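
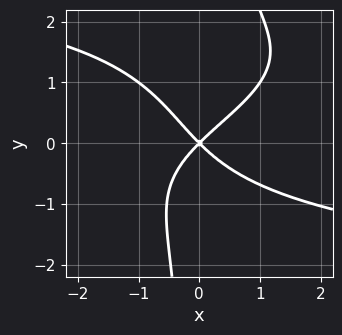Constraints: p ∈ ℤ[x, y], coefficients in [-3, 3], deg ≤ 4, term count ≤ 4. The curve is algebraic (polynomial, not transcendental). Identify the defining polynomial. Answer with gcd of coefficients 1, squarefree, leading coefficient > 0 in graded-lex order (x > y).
2*x*y^3 - 2*x*y^2 + 3*x^2 - 3*y^2

1. deg p = 4.
2. Observable constraints: it crosses the x-axis at the gridline x = 0; it meets the y-axis at y = 0 (among the integer gridlines).
3. These observations pin down the coefficients.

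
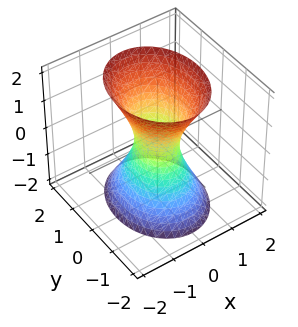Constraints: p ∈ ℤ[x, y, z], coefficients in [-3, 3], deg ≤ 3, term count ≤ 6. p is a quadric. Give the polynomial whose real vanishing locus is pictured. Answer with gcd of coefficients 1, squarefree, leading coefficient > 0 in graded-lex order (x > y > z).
The degree is 2 — one connected sheet with a waist; a quadric.
Symmetries: mirror symmetry z ↦ −z ⇒ only even powers of z; the y ↦ −y reflection is a symmetry, so y appears only in even powers; the x ↦ −x reflection is a symmetry, so x appears only in even powers.
Against the integer gridlines: it misses every integer gridline on the z-axis.
Solving for integer coefficients yields p as stated.

3*x^2 + 2*y^2 - z^2 - 1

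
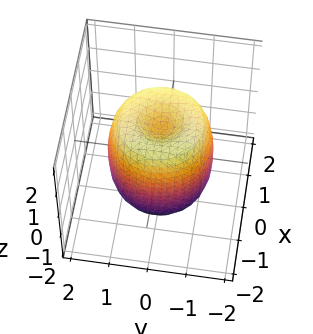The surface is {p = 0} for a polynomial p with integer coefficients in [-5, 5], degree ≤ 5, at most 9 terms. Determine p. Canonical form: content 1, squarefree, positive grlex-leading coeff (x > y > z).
2*x^4 + 4*x^2*y^2 + 2*y^4 - 3*x^2 - 3*y^2 + z^2 - 1

First, deg p = 4. No degree-3 surface has this shape.
Next, symmetries: the z-axis is an axis of rotation, so x and y enter only as x² + y².
Then, from the visible intercepts: a circular section at z = 1 has radius between 1 and 2; the z-axis gridline crossings are at z ∈ {-1, 1}.
Finally, the integer polynomial consistent with all of this is the stated p.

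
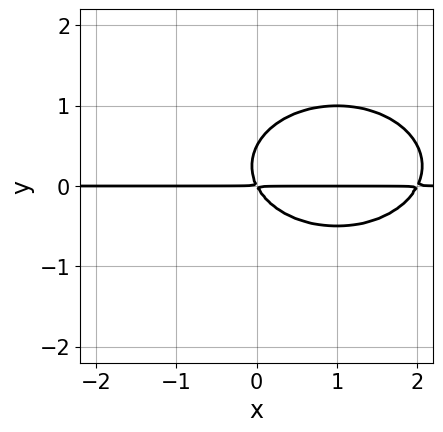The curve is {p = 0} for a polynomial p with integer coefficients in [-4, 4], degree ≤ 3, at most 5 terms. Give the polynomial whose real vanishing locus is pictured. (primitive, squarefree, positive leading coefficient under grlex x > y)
x^2*y + 2*y^3 - 2*x*y - y^2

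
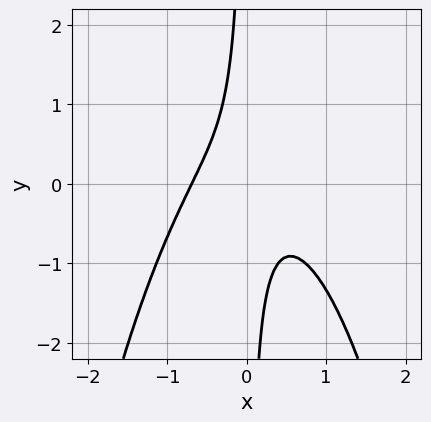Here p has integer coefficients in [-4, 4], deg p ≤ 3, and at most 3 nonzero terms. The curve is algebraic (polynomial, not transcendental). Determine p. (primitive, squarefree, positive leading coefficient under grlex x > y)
3*x^3 + 3*x*y + 1

First, degree: the shape is more complex than any degree-2 curve, so deg p = 3.
Then, checking where it meets the axes: no y-intercept at any integer in the box.
Finally, these observations pin down the coefficients.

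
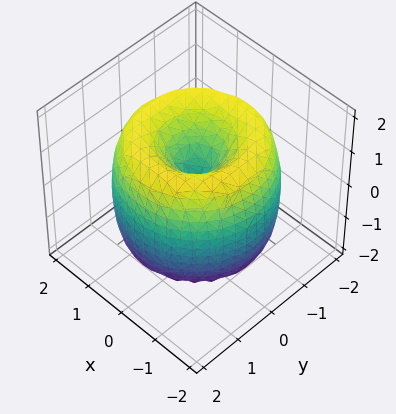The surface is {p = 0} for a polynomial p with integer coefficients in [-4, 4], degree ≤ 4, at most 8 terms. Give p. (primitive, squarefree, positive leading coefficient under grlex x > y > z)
x^4 + 2*x^2*y^2 + y^4 - 3*x^2 - 3*y^2 + z^2

1. The degree is 4 — a generic line meets the surface in up to 4 points.
2. Symmetry: the surface is invariant under rotation about z: p = q(x² + y², z).
3. Against the integer gridlines: one y-axis crossing is at y = 0; it crosses the x-axis at the gridline x = 0; it meets the z-axis at z = 0 (among the integer gridlines); a circular section at z = 1 has radius between 0 and 1.
4. Together with the visible shape, these determine p as stated.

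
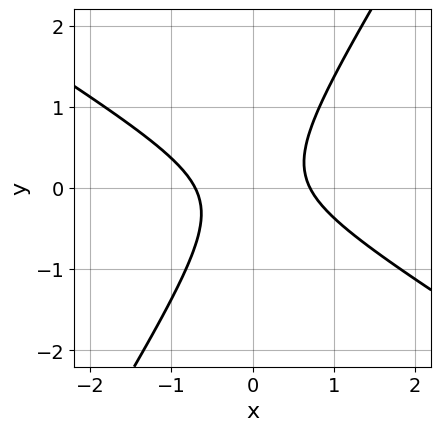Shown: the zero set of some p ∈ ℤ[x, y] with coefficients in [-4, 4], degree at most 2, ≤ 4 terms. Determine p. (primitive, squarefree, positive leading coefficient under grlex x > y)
First, the degree is 2 — no degree-1 curve has this shape.
Next, against the integer gridlines: no y-intercept at any integer in the box.
Finally, together with the visible shape, these determine p as stated.

2*x^2 + 2*x*y - 2*y^2 - 1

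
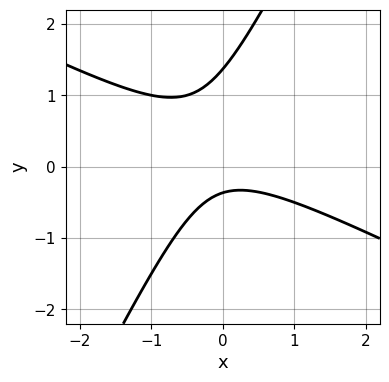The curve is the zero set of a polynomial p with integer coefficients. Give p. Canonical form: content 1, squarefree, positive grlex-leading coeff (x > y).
(a) Degree: no degree-1 curve has this shape, so deg p = 2.
(b) Against the integer gridlines: the curve avoids every integer x-axis point in the box.
(c) Matching integer coefficients to the picture gives p.

2*x^2 + 3*x*y - 2*y^2 + 2*y + 1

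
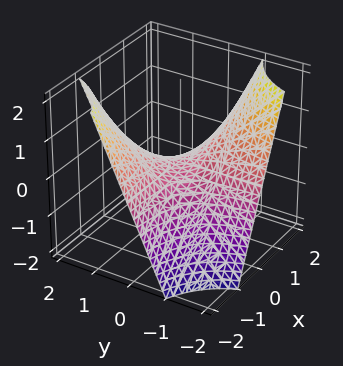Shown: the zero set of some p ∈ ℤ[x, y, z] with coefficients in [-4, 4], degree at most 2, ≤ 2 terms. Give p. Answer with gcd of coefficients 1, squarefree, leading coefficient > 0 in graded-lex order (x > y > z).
deg p = 2. A hyperbolic paraboloid; a quadric.
Reading off the gridlines: the visible y-axis segment lies entirely on the surface; the visible x-axis segment lies entirely on the surface.
These observations pin down the coefficients.

x*y + z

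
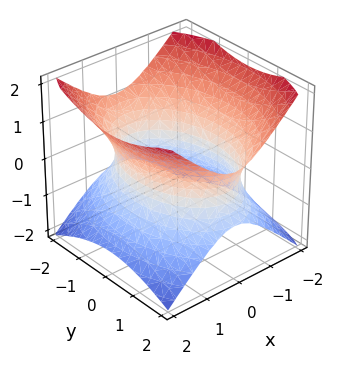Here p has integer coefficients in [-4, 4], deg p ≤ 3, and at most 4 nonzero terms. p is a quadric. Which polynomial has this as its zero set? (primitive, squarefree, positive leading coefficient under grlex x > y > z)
2*x^2 + y^2 - 2*z^2 - 3

Degree: an hourglass — one-sheet hyperboloid; a quadric, so deg p = 2.
Symmetries: it's symmetric under z → −z, forcing even powers of z; mirror symmetry y ↦ −y ⇒ only even powers of y; mirror symmetry x ↦ −x ⇒ only even powers of x.
From the axis intercepts and sections: no z-intercept at any integer in the box.
Together with the visible shape, these determine p as stated.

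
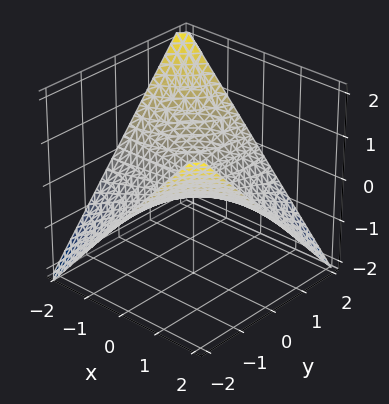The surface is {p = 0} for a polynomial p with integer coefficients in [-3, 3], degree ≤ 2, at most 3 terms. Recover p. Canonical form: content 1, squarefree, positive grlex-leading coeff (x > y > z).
(a) Degree: a hyperbolic paraboloid; a quadric, so deg p = 2.
(b) Observable constraints: the visible y-axis segment lies entirely on the surface; it meets the z-axis at z = 0 (among the integer gridlines).
(c) The integer polynomial consistent with all of this is the stated p.

x*y + 2*z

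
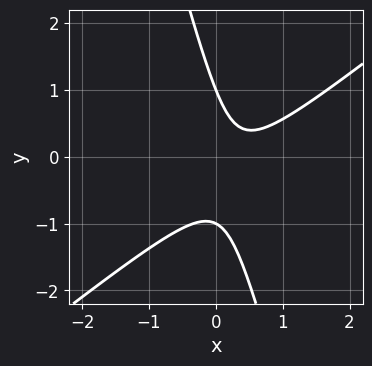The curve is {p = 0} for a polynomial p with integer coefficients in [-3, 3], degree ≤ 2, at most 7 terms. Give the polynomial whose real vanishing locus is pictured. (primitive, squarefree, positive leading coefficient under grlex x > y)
1. Degree: no degree-1 curve has this shape, so deg p = 2.
2. From the visible intercepts: among the integer gridlines, it crosses the y-axis at y ∈ {-1, 1}; the curve avoids every integer x-axis point in the box.
3. These observations pin down the coefficients.

3*x^2 - 3*x*y - y^2 - 2*x + 1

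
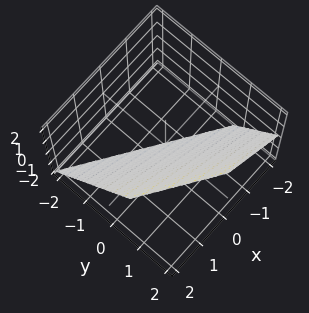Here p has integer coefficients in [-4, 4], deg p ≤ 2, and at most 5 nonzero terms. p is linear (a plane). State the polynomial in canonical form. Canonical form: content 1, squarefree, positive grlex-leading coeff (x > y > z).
Degree: the surface is flat (a plane), so deg p = 1.
Against the integer gridlines: it crosses the x-axis at the gridline x = 1; it meets the z-axis at z = -1 (among the integer gridlines).
These observations pin down the coefficients.

2*x + 3*y - 2*z - 2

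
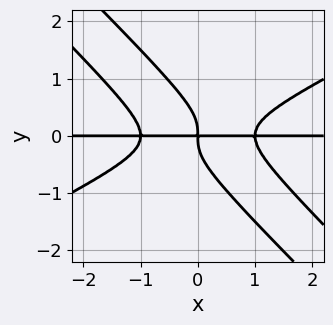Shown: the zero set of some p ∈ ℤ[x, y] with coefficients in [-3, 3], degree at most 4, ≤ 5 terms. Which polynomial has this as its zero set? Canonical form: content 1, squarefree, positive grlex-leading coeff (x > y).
First, deg p = 4. The shape is more complex than any degree-3 curve.
Next, against the integer gridlines: the visible x-axis segment lies entirely on the curve.
Finally, putting this together gives p.

x^3*y - 3*x*y^3 - 2*y^4 - x*y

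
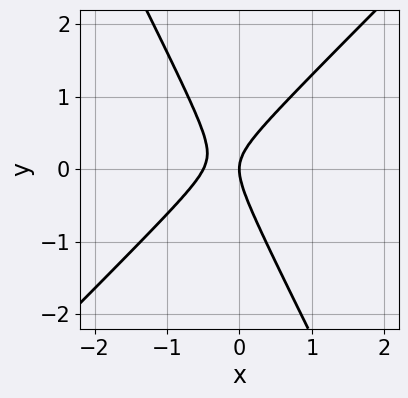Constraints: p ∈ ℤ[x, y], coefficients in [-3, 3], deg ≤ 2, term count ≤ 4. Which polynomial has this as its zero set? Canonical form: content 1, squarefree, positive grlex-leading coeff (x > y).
2*x^2 - x*y - y^2 + x

First, deg p = 2. The shape is more complex than any degree-1 curve.
Then, from the axis intercepts and sections: one x-axis crossing is at x = 0; it meets the y-axis at y = 0 (among the integer gridlines).
Finally, together with the visible shape, these determine p as stated.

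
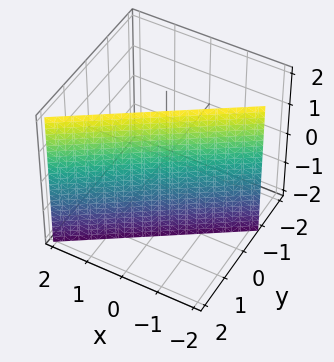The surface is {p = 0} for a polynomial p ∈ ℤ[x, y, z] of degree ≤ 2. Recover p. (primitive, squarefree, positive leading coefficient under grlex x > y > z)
First, deg p = 1. Every cross-section is a straight line — this is a plane.
Then, from the axis intercepts and sections: one x-axis crossing is at x = -1; no z-intercept at any integer in the box.
Finally, matching integer coefficients to the picture gives p.

2*x - 3*y + 2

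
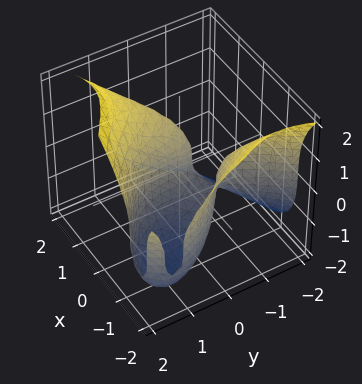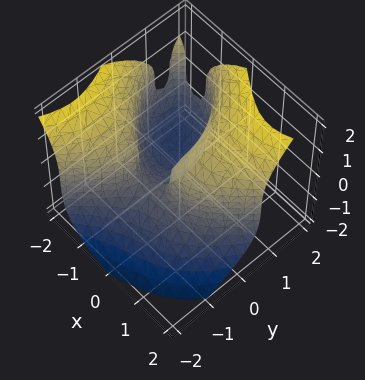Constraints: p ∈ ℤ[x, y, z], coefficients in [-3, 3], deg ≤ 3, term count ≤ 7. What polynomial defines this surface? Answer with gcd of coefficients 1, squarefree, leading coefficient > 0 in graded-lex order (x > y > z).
x^3 - y^3 + z^3 - 3*x*y - 2*x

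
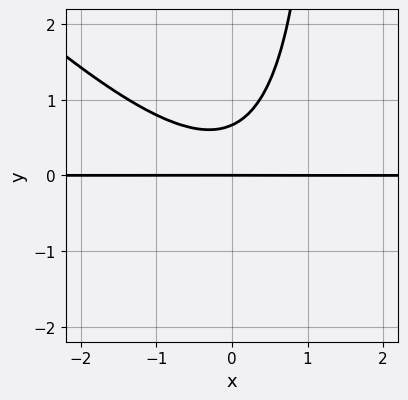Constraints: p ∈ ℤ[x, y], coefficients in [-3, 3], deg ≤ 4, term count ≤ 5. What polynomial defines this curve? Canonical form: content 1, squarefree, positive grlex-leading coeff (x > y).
2*x^2*y + 2*x*y^2 - 3*y^2 + 2*y

(a) deg p = 3.
(b) Against the integer gridlines: the visible x-axis segment lies entirely on the curve; one y-axis crossing is at y = 0.
(c) These observations pin down the coefficients.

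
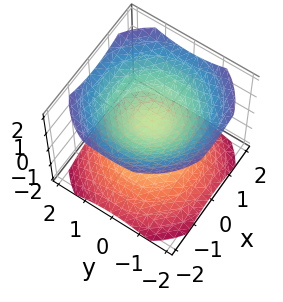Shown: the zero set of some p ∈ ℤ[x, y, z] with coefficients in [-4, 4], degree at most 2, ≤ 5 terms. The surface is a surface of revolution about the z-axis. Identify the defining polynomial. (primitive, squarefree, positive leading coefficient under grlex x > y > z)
2*x^2 + 2*y^2 - 3*z^2 + 1

There are 2 components. They look like related sheets of one shape, so recover p as a whole.
Degree: the shape is more complex than any degree-1 surface, so deg p = 2.
Symmetries: rotational symmetry about the z-axis ⇒ p depends on x, y only through x² + y².
Reading off the gridlines: a circular section at z = 1 has radius exactly 1; no x-intercept at any integer in the box.
The integer polynomial consistent with all of this is the stated p.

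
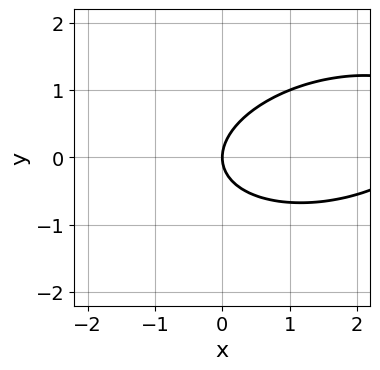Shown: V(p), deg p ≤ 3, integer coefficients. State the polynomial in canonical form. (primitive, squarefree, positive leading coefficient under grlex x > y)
(a) The degree is 2 — a generic line meets the curve in up to 2 points.
(b) Against the integer gridlines: it crosses the x-axis at the gridline x = 0; it crosses the y-axis at the gridline y = 0.
(c) Assembling these constraints gives the stated polynomial.

x^2 - x*y + 3*y^2 - 3*x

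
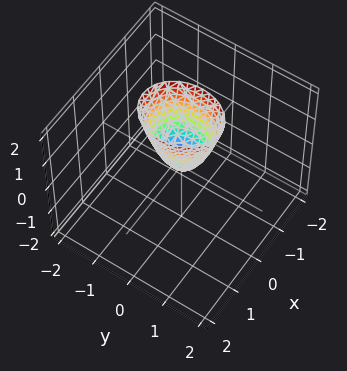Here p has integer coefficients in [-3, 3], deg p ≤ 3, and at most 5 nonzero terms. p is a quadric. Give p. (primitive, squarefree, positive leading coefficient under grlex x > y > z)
1. Degree: a paraboloid; a quadric, so deg p = 2.
2. Symmetries: the x ↦ −x reflection is a symmetry, so x appears only in even powers; mirror symmetry y ↦ −y ⇒ only even powers of y.
3. From the visible intercepts: one z-axis crossing is at z = 0; it crosses the x-axis at the gridline x = 0; it crosses the y-axis at the gridline y = 0.
4. The integer polynomial consistent with all of this is the stated p.

3*x^2 + 2*y^2 - z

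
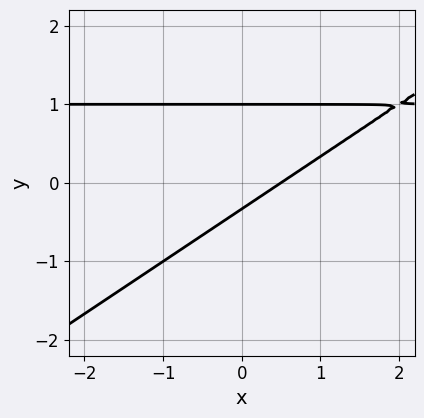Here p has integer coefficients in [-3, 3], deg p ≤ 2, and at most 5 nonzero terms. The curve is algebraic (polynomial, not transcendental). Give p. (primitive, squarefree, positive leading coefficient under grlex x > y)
deg p = 2. A generic line meets the curve in up to 2 points.
From the axis intercepts and sections: one y-axis crossing is at y = 1.
The integer polynomial consistent with all of this is the stated p.

2*x*y - 3*y^2 - 2*x + 2*y + 1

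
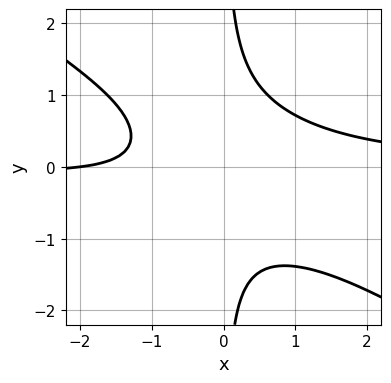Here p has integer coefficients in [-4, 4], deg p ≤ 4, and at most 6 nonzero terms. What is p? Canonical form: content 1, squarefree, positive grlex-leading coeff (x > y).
2*x^2*y + 3*x*y^2 - x - 2

First, degree: the shape is more complex than any degree-2 curve, so deg p = 3.
Next, from the axis intercepts and sections: one x-axis crossing is at x = -2; no y-intercept at any integer in the box.
Finally, fitting integer coefficients to these (and the overall shape) gives p.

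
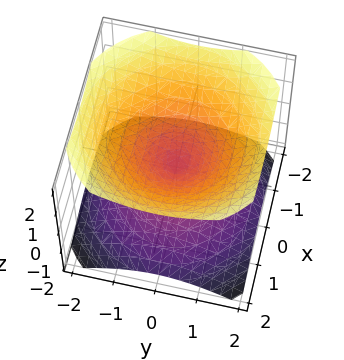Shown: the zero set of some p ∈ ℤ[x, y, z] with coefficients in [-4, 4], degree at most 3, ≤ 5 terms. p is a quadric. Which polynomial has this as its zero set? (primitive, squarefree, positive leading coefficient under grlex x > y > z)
2*x^2 + 2*y^2 - 3*z^2

First, there are 2 components.
Next, the degree is 2 — two nappes meeting at a single point; a quadric.
Next, symmetries: it's symmetric under z → −z, forcing even powers of z; the surface is invariant under rotation about z: p = q(x² + y², z).
Next, against the integer gridlines: it crosses the y-axis at the gridline y = 0; it crosses the x-axis at the gridline x = 0; a circular section at z = 1 has radius between 1 and 2; it crosses the z-axis at the gridline z = 0.
Finally, matching integer coefficients to the picture gives p.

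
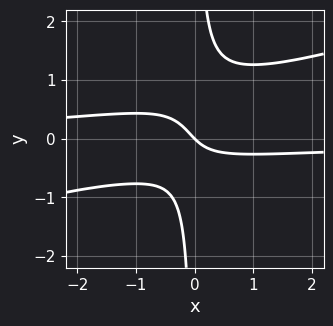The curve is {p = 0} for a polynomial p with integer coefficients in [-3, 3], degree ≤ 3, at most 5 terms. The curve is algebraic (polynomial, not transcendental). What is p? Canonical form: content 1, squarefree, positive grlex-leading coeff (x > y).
x^2*y - 3*x*y^2 + x*y + x + y

The degree is 3 — no degree-2 curve has this shape.
Reading off the gridlines: it meets the y-axis at y = 0 (among the integer gridlines); it meets the x-axis at x = 0 (among the integer gridlines).
Assembling these constraints gives the stated polynomial.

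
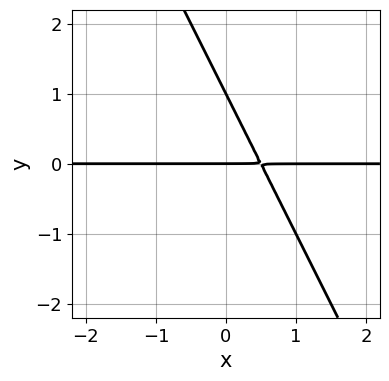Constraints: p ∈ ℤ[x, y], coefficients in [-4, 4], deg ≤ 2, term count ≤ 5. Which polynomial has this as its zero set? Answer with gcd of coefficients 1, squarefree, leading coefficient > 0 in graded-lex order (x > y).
2*x*y + y^2 - y

The degree is 2 — a generic line meets the curve in up to 2 points.
From the axis intercepts and sections: among the integer gridlines, it crosses the y-axis at y ∈ {0, 1}; every point of the x-axis in the box is on the curve.
Solving for integer coefficients yields p as stated.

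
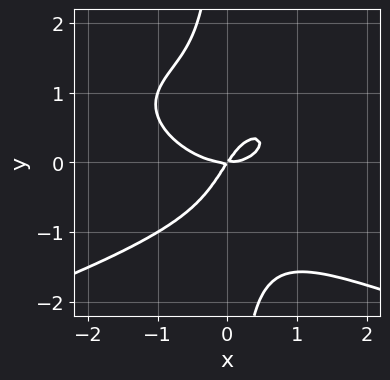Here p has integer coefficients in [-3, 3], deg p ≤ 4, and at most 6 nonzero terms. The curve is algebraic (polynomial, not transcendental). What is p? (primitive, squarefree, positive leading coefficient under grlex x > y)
Degree: the shape is more complex than any degree-3 curve, so deg p = 4.
Checking where it meets the axes: it crosses the x-axis at the gridline x = 0; one y-axis crossing is at y = 0.
The integer polynomial consistent with all of this is the stated p.

3*x*y^3 + 2*x^3 - 3*x*y + 2*y^2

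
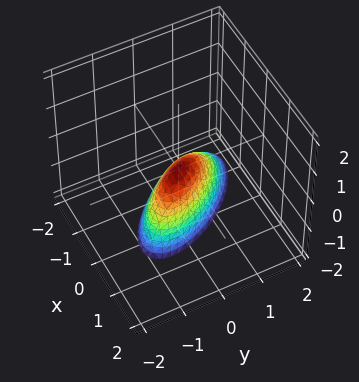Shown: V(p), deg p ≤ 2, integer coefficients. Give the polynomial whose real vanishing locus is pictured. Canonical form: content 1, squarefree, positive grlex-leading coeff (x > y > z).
3*x^2 + 3*x*y - x*z + 2*y^2 + z

deg p = 2. A generic line meets the surface in up to 2 points.
From the visible intercepts: it meets the z-axis at z = 0 (among the integer gridlines); it crosses the y-axis at the gridline y = 0; one x-axis crossing is at x = 0.
Putting this together gives p.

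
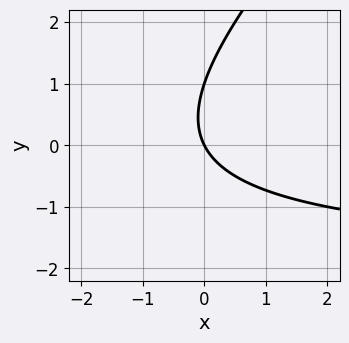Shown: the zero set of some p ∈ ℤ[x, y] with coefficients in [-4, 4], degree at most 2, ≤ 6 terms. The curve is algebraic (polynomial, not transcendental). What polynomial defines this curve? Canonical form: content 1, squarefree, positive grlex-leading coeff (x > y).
deg p = 2. A generic line meets the curve in up to 2 points.
From the visible intercepts: the y-axis gridline crossings are at y ∈ {0, 1}; one x-axis crossing is at x = 0.
Together with the visible shape, these determine p as stated.

x*y - y^2 + 2*x + y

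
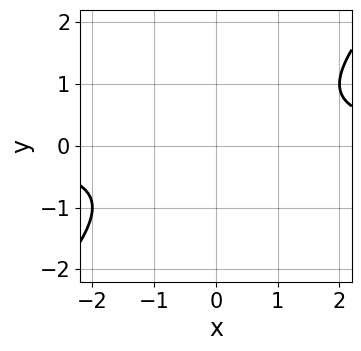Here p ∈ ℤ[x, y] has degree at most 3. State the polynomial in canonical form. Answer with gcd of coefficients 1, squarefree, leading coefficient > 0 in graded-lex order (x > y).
First, degree: a generic line meets the curve in up to 2 points, so deg p = 2.
Next, checking where it meets the axes: it misses every integer gridline on the x-axis; the curve avoids every integer y-axis point in the box.
Finally, fitting integer coefficients to these (and the overall shape) gives p.

x*y - y^2 - 1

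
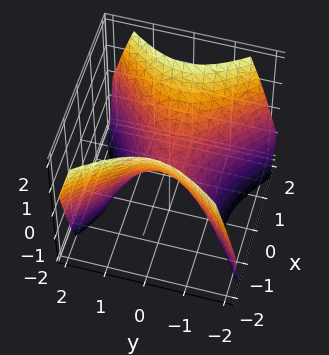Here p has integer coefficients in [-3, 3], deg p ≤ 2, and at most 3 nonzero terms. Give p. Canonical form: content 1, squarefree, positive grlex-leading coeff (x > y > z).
First, the degree is 2 — a hyperbolic paraboloid; a quadric.
Next, symmetries: mirror symmetry y ↦ −y ⇒ only even powers of y; it's symmetric under x → −x, forcing even powers of x.
Then, checking where it meets the axes: one y-axis crossing is at y = 0; it meets the x-axis at x = 0 (among the integer gridlines).
Finally, fitting integer coefficients to these (and the overall shape) gives p.

x^2 - y^2 - z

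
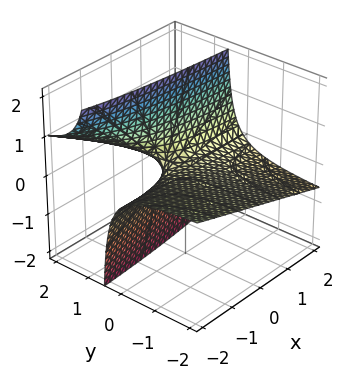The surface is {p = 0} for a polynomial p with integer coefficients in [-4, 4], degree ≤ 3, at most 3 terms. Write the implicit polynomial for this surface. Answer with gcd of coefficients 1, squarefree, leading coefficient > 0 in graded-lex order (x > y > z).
x*y + 3*y*z - 2*z

(a) The degree is 2 — no degree-1 surface has this shape.
(b) From the visible intercepts: it crosses the z-axis at the gridline z = 0; the visible x-axis segment lies entirely on the surface.
(c) Putting this together gives p. Check: (0, 1, 0) on the y-axis lies on the surface, and p(0, 1, 0) = 0. ✓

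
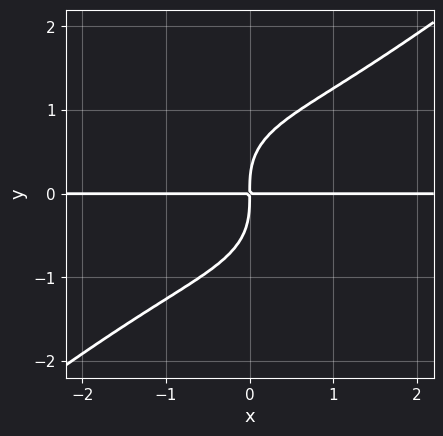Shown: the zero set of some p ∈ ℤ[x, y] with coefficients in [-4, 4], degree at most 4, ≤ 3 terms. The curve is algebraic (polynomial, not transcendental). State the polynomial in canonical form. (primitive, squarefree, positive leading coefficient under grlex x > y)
x^3*y - 2*y^4 + 3*x*y

(a) The degree is 4 — a generic line meets the curve in up to 4 points.
(b) From the axis intercepts and sections: the visible x-axis segment lies entirely on the curve.
(c) Together with the visible shape, these determine p as stated.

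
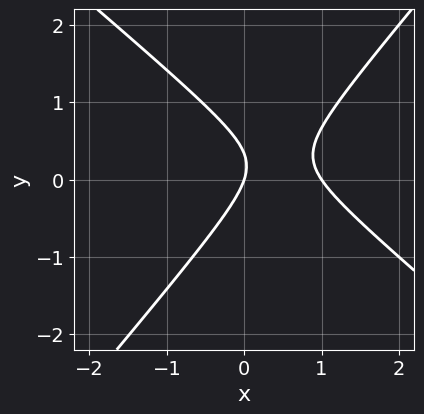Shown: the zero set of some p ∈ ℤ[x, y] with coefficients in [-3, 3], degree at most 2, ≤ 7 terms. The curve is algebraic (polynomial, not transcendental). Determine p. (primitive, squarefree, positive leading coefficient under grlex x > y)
First, degree: a generic line meets the curve in up to 2 points, so deg p = 2.
Next, reading off the gridlines: one y-axis crossing is at y = 0; the x-axis gridline crossings are at x ∈ {0, 1}.
Finally, matching integer coefficients to the picture gives p.

3*x^2 + x*y - 3*y^2 - 3*x + y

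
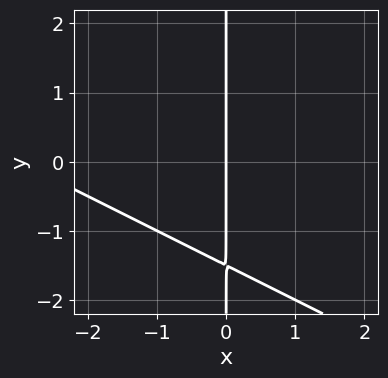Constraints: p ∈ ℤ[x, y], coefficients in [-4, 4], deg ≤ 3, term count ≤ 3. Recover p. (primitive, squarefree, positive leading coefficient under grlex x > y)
Degree: no degree-1 curve has this shape, so deg p = 2.
Reading off the gridlines: one x-axis crossing is at x = 0; the visible y-axis segment lies entirely on the curve.
Together with the visible shape, these determine p as stated.

x^2 + 2*x*y + 3*x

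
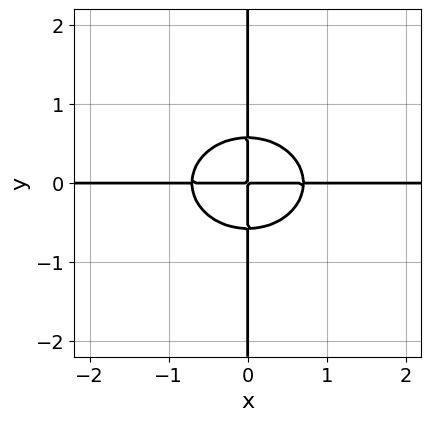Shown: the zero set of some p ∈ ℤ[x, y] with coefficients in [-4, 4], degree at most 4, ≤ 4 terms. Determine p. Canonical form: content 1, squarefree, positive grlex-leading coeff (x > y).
Degree: no degree-3 curve has this shape, so deg p = 4.
Observable constraints: every point of the x-axis in the box is on the curve; the visible y-axis segment lies entirely on the curve.
Solving for integer coefficients yields p as stated.

2*x^3*y + 3*x*y^3 - x*y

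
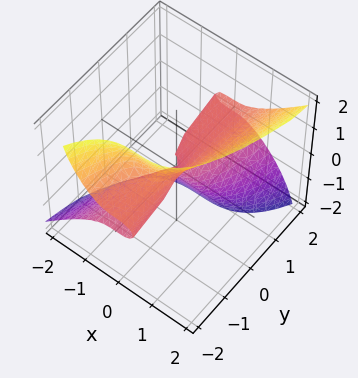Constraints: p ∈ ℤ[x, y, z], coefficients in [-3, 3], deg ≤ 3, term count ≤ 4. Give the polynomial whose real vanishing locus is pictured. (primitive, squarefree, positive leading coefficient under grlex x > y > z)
The degree is 3 — no degree-2 surface has this shape.
Checking where it meets the axes: one z-axis crossing is at z = 0; the visible y-axis segment lies entirely on the surface; it meets the x-axis at x = 0 (among the integer gridlines).
Solving for integer coefficients yields p as stated.

2*x^3 - 2*y*z^2 - z^3 + y*z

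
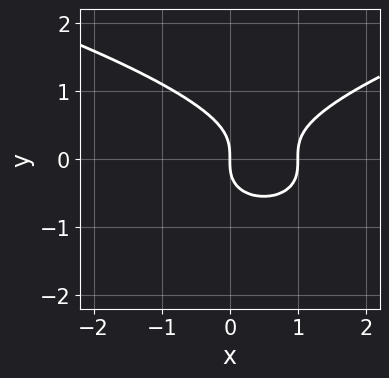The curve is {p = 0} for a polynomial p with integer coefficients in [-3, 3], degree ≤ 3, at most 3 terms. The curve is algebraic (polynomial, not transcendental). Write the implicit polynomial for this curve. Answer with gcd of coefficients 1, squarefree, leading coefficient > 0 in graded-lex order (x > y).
(a) The degree is 3 — no degree-2 curve has this shape.
(b) Reading off the gridlines: the x-axis gridline crossings are at x ∈ {0, 1}; one y-axis crossing is at y = 0.
(c) Assembling these constraints gives the stated polynomial.

3*y^3 - 2*x^2 + 2*x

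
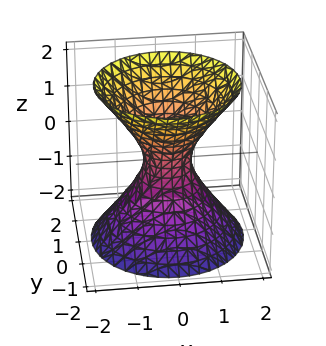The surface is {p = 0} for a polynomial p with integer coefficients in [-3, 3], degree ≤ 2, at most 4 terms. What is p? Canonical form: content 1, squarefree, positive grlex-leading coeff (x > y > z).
1. The degree is 2 — an hourglass — one-sheet hyperboloid; a quadric.
2. Symmetries: the z ↦ −z reflection is a symmetry, so z appears only in even powers; rotational symmetry about the z-axis ⇒ p depends on x, y only through x² + y².
3. Reading off the gridlines: a circular section at z = -1 has radius exactly 1; it misses every integer gridline on the z-axis.
4. Together with the visible shape, these determine p as stated.

3*x^2 + 3*y^2 - 2*z^2 - 1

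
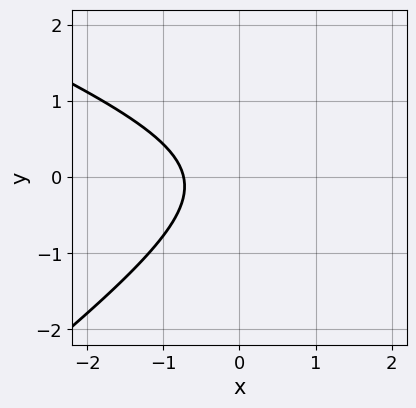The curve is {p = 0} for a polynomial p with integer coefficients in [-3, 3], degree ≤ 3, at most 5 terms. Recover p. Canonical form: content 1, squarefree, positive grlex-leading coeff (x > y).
x^2 + x*y - 3*y^2 - 2*x - 2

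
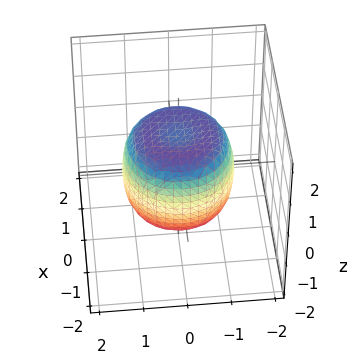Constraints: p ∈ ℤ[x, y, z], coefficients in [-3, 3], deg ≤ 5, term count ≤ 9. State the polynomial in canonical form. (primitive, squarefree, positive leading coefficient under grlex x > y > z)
(a) The degree is 4 — the shape is more complex than any degree-3 surface.
(b) Symmetry: the surface is invariant under rotation about z: p = q(x² + y², z).
(c) Against the integer gridlines: the z-axis gridline crossings are at z ∈ {-1, 1}; a circular section at z = -1 has radius exactly 1.
(d) Assembling these constraints gives the stated polynomial.

x^4 + 2*x^2*y^2 + y^4 - x^2 - y^2 + z^2 - 1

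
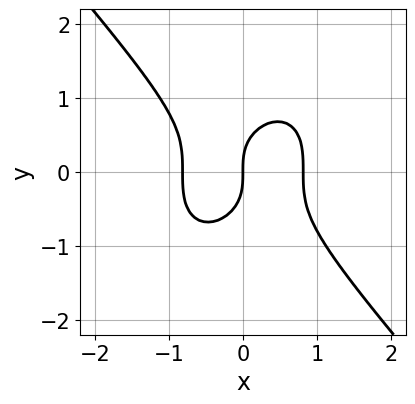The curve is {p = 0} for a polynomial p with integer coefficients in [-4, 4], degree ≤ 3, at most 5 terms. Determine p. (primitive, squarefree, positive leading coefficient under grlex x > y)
(a) The degree is 3 — no degree-2 curve has this shape.
(b) Against the integer gridlines: it meets the y-axis at y = 0 (among the integer gridlines); it crosses the x-axis at the gridline x = 0.
(c) Together with the visible shape, these determine p as stated.

3*x^3 + 2*y^3 - 2*x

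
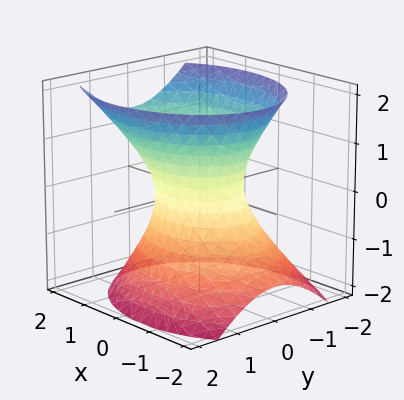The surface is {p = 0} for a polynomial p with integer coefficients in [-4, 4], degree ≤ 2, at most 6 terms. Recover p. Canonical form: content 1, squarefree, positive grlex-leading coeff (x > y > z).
2*x^2 - x*z + 3*y^2 - 2*z^2 - 2

1. deg p = 2. The shape is more complex than any degree-1 surface.
2. Checking where it meets the axes: it misses every integer gridline on the z-axis; among the integer gridlines, it crosses the x-axis at x ∈ {-1, 1}.
3. Putting this together gives p.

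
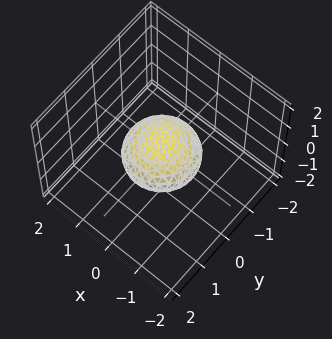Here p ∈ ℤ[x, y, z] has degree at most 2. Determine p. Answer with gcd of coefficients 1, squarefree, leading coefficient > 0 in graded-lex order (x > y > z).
x^2 + y^2 + 2*z^2 - 1

deg p = 2. Bounded and convex; a quadric.
Symmetries: the z ↦ −z reflection is a symmetry, so z appears only in even powers; rotational symmetry about the z-axis ⇒ p depends on x, y only through x² + y².
Against the integer gridlines: the y-axis gridline crossings are at y ∈ {-1, 1}; the x-axis gridline crossings are at x ∈ {-1, 1}.
Assembling these constraints gives the stated polynomial.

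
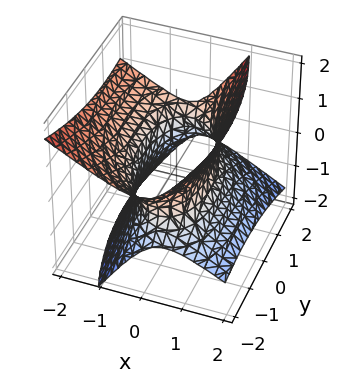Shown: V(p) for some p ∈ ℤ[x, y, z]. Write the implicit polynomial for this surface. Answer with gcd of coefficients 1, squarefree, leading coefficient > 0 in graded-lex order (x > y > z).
3*x^2 + x*y + 3*x*z + y^2 - 3*z^2 - 3

(a) The degree is 2 — a generic line meets the surface in up to 2 points.
(b) Checking where it meets the axes: the x-axis gridline crossings are at x ∈ {-1, 1}; the surface avoids every integer z-axis point in the box.
(c) These observations pin down the coefficients.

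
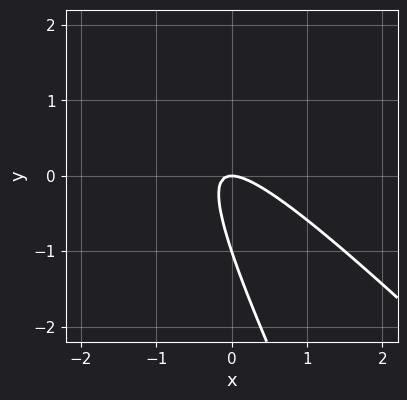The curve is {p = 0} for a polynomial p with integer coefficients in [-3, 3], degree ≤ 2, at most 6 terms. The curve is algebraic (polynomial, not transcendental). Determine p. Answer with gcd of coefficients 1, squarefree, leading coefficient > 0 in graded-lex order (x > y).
2*x^2 + 3*x*y + y^2 + y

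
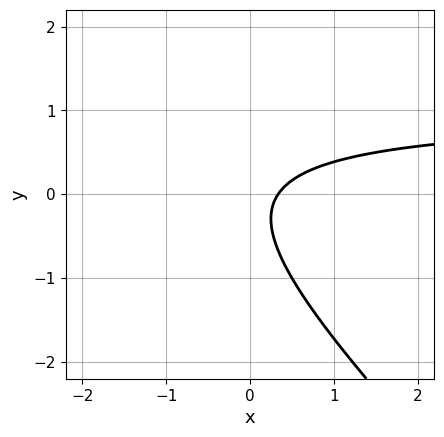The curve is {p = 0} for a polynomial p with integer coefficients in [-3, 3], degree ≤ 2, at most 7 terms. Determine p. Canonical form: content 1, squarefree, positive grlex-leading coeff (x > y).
3*x*y + 3*y^2 - 3*x + y + 1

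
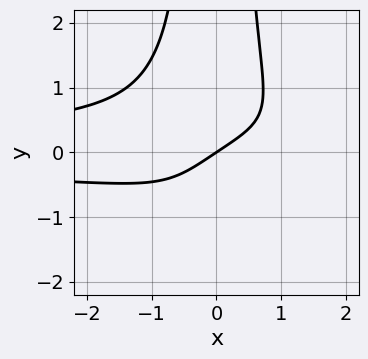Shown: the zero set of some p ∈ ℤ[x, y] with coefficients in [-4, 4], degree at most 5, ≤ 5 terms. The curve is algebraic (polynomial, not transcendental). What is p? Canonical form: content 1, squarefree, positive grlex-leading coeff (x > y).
3*x^2*y^2 + 2*x - 3*y

deg p = 4. A generic line meets the curve in up to 4 points.
Observable constraints: it crosses the x-axis at the gridline x = 0; it crosses the y-axis at the gridline y = 0.
Solving for integer coefficients yields p as stated.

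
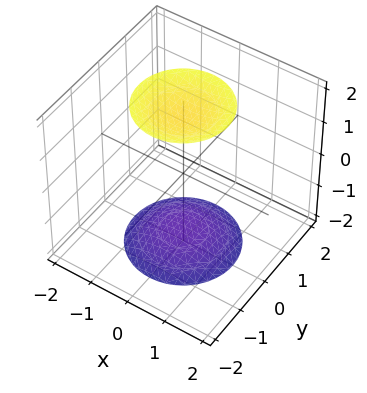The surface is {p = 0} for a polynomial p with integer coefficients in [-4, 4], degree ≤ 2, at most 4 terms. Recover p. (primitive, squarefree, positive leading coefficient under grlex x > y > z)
x^2 + y^2 - z^2 + 3

1. I count 2 distinct pieces. They look like related sheets of one shape, so recover p as a whole.
2. The degree is 2 — two separate bowl-shaped sheets opening away from each other; a quadric.
3. Symmetries: the z ↦ −z reflection is a symmetry, so z appears only in even powers; the surface is invariant under rotation about z: p = q(x² + y², z).
4. Observable constraints: a circular section at z = -2 has radius exactly 1; no y-intercept at any integer in the box; the surface avoids every integer x-axis point in the box.
5. The integer polynomial consistent with all of this is the stated p.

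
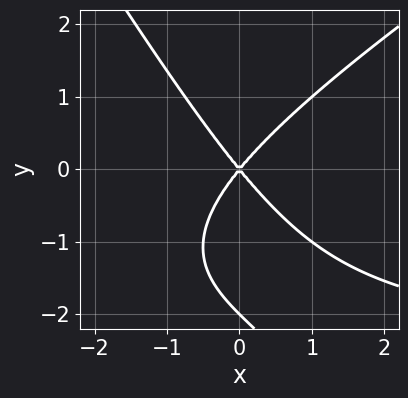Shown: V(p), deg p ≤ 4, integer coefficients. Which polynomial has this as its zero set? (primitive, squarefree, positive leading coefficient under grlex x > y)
x^2*y - x*y^2 - y^3 + 3*x^2 - 2*y^2

deg p = 3.
Reading off the gridlines: it meets the x-axis at x = 0 (among the integer gridlines); among the integer gridlines, it crosses the y-axis at y ∈ {-2, 0}.
Solving for integer coefficients yields p as stated.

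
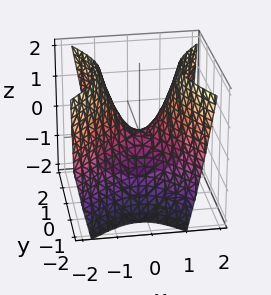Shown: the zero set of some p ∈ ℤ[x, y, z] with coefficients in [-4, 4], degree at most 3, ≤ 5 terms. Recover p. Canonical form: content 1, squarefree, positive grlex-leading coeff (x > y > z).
3*x^2 - x*y - 2*y^2 - 2*z

(a) The degree is 2 — the shape is more complex than any degree-1 surface.
(b) From the visible intercepts: it meets the x-axis at x = 0 (among the integer gridlines); it meets the y-axis at y = 0 (among the integer gridlines); one z-axis crossing is at z = 0.
(c) Putting this together gives p.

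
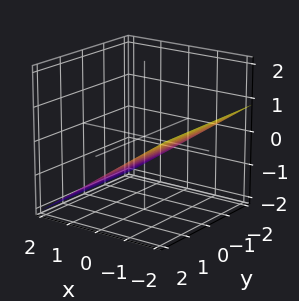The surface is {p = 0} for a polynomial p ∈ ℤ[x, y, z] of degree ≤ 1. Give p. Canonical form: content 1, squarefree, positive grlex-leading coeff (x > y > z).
1. deg p = 1.
2. Reading off the gridlines: it meets the x-axis at x = -1 (among the integer gridlines); it misses every integer gridline on the y-axis.
3. Fitting integer coefficients to these (and the overall shape) gives p.

2*x + 3*z + 2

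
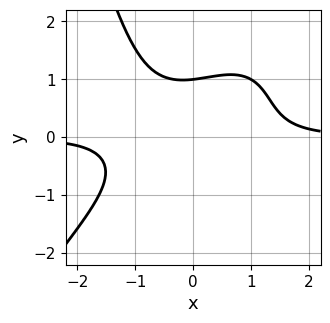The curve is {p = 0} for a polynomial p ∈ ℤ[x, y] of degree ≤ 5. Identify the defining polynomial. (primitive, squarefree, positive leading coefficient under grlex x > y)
1. The degree is 4 — the shape is more complex than any degree-3 curve.
2. From the visible intercepts: no x-intercept at any integer in the box; it crosses the y-axis at the gridline y = 1.
3. The integer polynomial consistent with all of this is the stated p.

3*x^3*y - 2*x^2*y^2 + 3*y^3 - x*y - 3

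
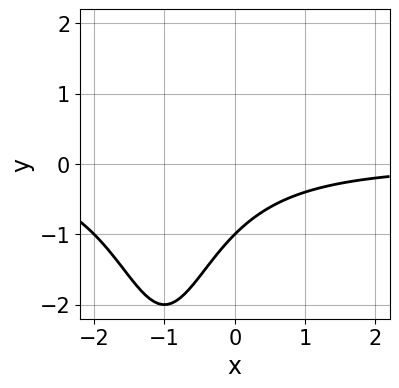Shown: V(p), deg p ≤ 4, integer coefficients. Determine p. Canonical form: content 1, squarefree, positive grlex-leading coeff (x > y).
x^2*y + 2*x*y + 2*y + 2

(a) deg p = 3. The shape is more complex than any degree-2 curve.
(b) Reading off the gridlines: it misses every integer gridline on the x-axis; it crosses the y-axis at the gridline y = -1.
(c) Putting this together gives p.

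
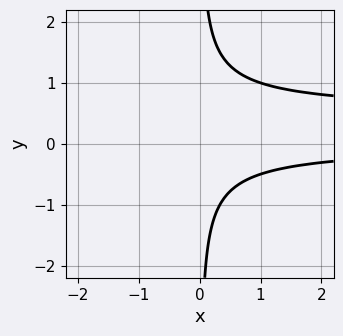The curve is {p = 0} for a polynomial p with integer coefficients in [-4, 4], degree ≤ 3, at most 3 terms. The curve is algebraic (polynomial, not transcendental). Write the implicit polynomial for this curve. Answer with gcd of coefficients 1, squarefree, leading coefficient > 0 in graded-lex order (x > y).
2*x*y^2 - x*y - 1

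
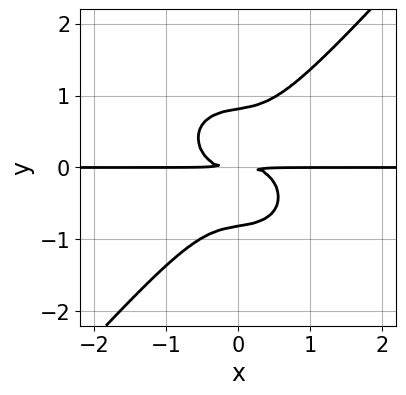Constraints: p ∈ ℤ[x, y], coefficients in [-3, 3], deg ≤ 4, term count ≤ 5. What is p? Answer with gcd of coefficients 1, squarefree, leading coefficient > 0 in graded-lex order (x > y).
(a) Degree: a generic line meets the curve in up to 4 points, so deg p = 4.
(b) Against the integer gridlines: every point of the x-axis in the box is on the curve.
(c) Putting this together gives p.

3*x^3*y + x*y^3 - 3*y^4 + 2*y^2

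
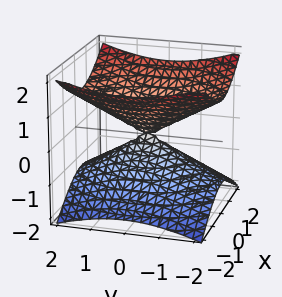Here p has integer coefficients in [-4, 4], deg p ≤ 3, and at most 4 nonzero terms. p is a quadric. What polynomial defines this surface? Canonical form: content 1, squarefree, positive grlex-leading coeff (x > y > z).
deg p = 2. A double cone through the origin; a quadric.
Symmetries: it's symmetric under y → −y, forcing even powers of y; the z ↦ −z reflection is a symmetry, so z appears only in even powers; the x ↦ −x reflection is a symmetry, so x appears only in even powers.
Reading off the gridlines: it crosses the y-axis at the gridline y = 0; it meets the x-axis at x = 0 (among the integer gridlines); one z-axis crossing is at z = 0.
Together with the visible shape, these determine p as stated.

2*x^2 + y^2 - 3*z^2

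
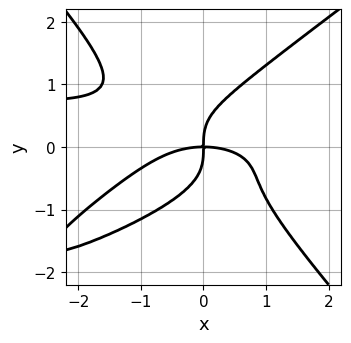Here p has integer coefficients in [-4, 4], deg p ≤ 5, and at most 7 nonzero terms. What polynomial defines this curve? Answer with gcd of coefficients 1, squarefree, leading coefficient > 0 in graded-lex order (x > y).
1. Degree: a generic line meets the curve in up to 4 points, so deg p = 4.
2. From the axis intercepts and sections: it meets the x-axis at x = 0 (among the integer gridlines); one y-axis crossing is at y = 0.
3. Putting this together gives p.

x^3*y - 3*x^2*y^2 + 3*y^4 - x^3 - 3*x*y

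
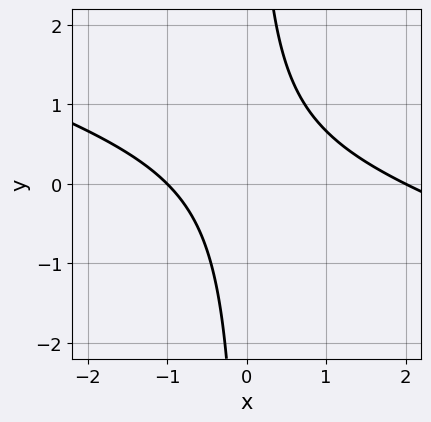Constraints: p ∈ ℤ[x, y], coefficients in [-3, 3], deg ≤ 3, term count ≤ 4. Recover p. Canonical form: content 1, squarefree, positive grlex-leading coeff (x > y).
x^2 + 3*x*y - x - 2

1. Degree: a generic line meets the curve in up to 2 points, so deg p = 2.
2. From the axis intercepts and sections: it misses every integer gridline on the y-axis; the x-axis gridline crossings are at x ∈ {-1, 2}.
3. Solving for integer coefficients yields p as stated.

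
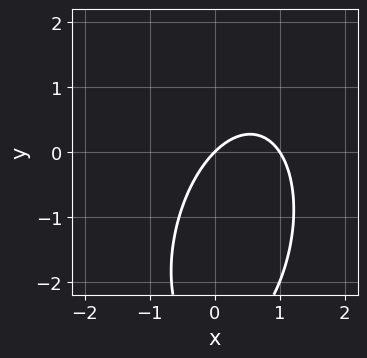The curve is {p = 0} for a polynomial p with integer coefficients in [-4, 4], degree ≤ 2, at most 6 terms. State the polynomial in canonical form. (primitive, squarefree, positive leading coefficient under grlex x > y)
First, the degree is 2 — a generic line meets the curve in up to 2 points.
Then, from the visible intercepts: it meets the y-axis at y = 0 (among the integer gridlines); among the integer gridlines, it crosses the x-axis at x ∈ {0, 1}.
Finally, these observations pin down the coefficients.

3*x^2 - x*y + y^2 - 3*x + 3*y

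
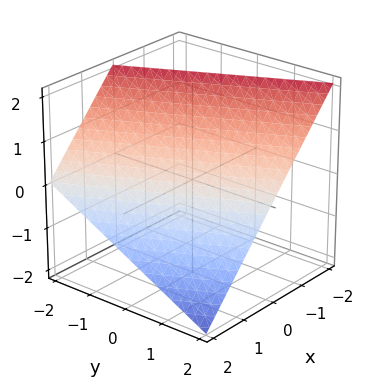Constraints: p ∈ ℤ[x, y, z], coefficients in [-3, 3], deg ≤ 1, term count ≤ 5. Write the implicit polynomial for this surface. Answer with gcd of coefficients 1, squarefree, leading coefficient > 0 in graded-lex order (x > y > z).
First, deg p = 1. Every cross-section is a straight line — this is a plane.
Next, from the axis intercepts and sections: it crosses the x-axis at the gridline x = 1; one y-axis crossing is at y = 2; it meets the z-axis at z = 1 (among the integer gridlines).
Finally, putting this together gives p.

2*x + y + 2*z - 2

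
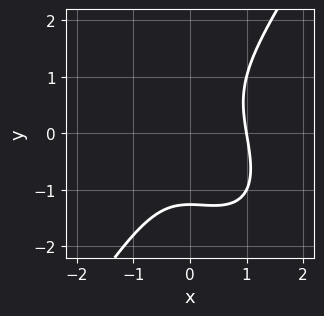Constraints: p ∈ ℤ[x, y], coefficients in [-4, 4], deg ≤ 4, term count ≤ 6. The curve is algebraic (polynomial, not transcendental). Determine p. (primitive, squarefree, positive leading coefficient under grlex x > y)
2*x^3 + x^2*y - y^3 - 2

First, the degree is 3 — the shape is more complex than any degree-2 curve.
Then, reading off the gridlines: it crosses the x-axis at the gridline x = 1.
Finally, these observations pin down the coefficients.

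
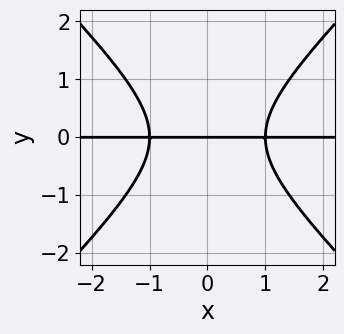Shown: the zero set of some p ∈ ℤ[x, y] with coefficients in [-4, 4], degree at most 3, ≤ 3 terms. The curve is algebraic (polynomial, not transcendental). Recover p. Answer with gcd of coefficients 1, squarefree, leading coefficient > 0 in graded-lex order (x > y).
x^2*y - y^3 - y

1. Degree: the shape is more complex than any degree-2 curve, so deg p = 3.
2. Symmetries: the x ↦ −x reflection is a symmetry, so x appears only in even powers.
3. Against the integer gridlines: it crosses the y-axis at the gridline y = 0; every point of the x-axis in the box is on the curve.
4. Solving for integer coefficients yields p as stated.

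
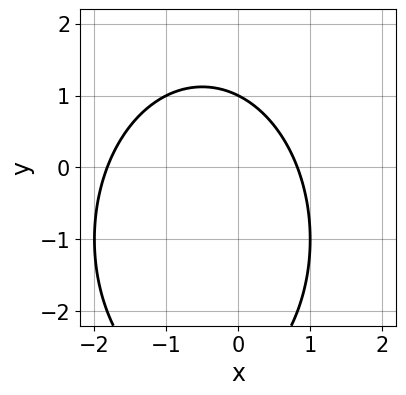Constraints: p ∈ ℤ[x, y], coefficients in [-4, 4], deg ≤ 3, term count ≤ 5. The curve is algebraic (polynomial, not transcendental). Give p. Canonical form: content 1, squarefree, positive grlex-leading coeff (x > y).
2*x^2 + y^2 + 2*x + 2*y - 3

The degree is 2 — a generic line meets the curve in up to 2 points.
Checking where it meets the axes: one y-axis crossing is at y = 1.
Solving for integer coefficients yields p as stated.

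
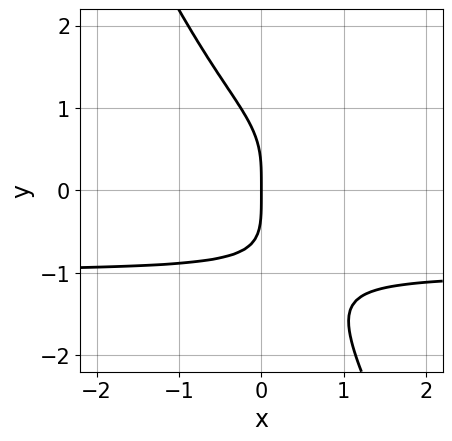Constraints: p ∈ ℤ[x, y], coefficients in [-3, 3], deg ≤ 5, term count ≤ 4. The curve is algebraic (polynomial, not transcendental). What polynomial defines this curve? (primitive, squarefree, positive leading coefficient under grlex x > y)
1. deg p = 4.
2. Observable constraints: it meets the x-axis at x = 0 (among the integer gridlines); it meets the y-axis at y = 0 (among the integer gridlines).
3. Assembling these constraints gives the stated polynomial.

2*x*y^3 + y^4 + 2*x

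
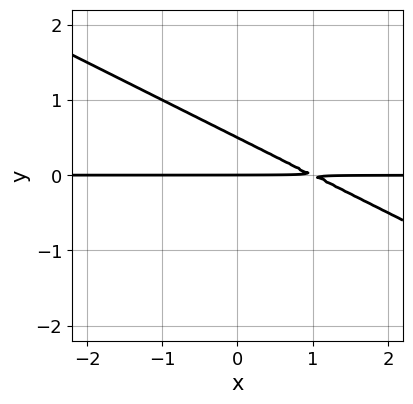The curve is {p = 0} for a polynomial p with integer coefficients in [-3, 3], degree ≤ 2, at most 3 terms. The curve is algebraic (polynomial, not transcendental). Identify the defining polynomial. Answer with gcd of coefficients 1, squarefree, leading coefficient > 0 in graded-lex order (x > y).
x*y + 2*y^2 - y

The degree is 2 — no degree-1 curve has this shape.
From the axis intercepts and sections: the visible x-axis segment lies entirely on the curve; it meets the y-axis at y = 0 (among the integer gridlines).
Together with the visible shape, these determine p as stated.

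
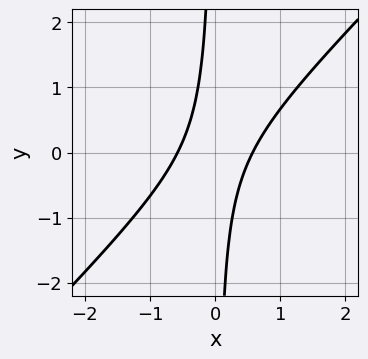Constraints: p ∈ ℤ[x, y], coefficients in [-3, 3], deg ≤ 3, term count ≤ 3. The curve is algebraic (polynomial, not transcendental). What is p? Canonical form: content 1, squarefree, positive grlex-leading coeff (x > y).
3*x^2 - 3*x*y - 1

First, degree: no degree-1 curve has this shape, so deg p = 2.
Next, observable constraints: no y-intercept at any integer in the box.
Finally, fitting integer coefficients to these (and the overall shape) gives p.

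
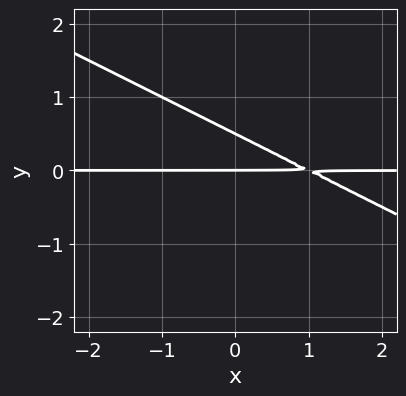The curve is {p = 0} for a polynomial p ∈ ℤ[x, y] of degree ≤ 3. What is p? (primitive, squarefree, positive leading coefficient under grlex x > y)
x*y + 2*y^2 - y

First, degree: no degree-1 curve has this shape, so deg p = 2.
Next, reading off the gridlines: the visible x-axis segment lies entirely on the curve; one y-axis crossing is at y = 0.
Finally, fitting integer coefficients to these (and the overall shape) gives p.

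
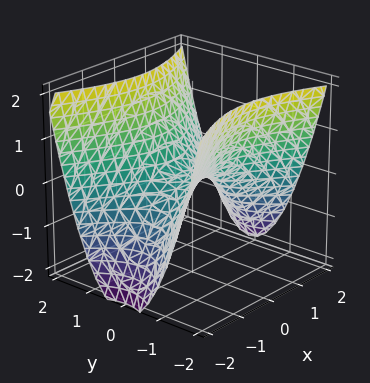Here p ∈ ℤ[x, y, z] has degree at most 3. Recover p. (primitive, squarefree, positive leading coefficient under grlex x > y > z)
(a) deg p = 2. A saddle surface; a quadric.
(b) Symmetries: it's symmetric under x → −x, forcing even powers of x; mirror symmetry y ↦ −y ⇒ only even powers of y.
(c) Observable constraints: one x-axis crossing is at x = 0; it meets the z-axis at z = 0 (among the integer gridlines); it meets the y-axis at y = 0 (among the integer gridlines).
(d) Putting this together gives p.

x^2 - 2*y^2 + 2*z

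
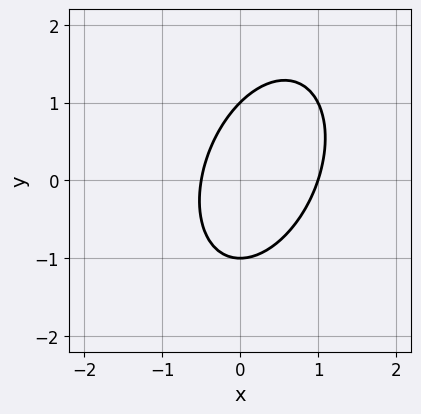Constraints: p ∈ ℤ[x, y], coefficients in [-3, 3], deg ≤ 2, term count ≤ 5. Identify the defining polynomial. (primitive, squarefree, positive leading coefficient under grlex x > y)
2*x^2 - x*y + y^2 - x - 1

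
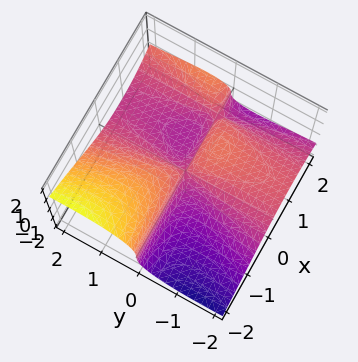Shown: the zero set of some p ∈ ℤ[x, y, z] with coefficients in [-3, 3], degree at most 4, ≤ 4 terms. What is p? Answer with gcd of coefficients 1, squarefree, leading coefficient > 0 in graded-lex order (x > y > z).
2*x^2*y - 3*y^2*z - 3*z^3 - 3*x*y

(a) The degree is 3 — the shape is more complex than any degree-2 surface.
(b) From the visible intercepts: every point of the y-axis in the box is on the surface; every point of the x-axis in the box is on the surface.
(c) Assembling these constraints gives the stated polynomial.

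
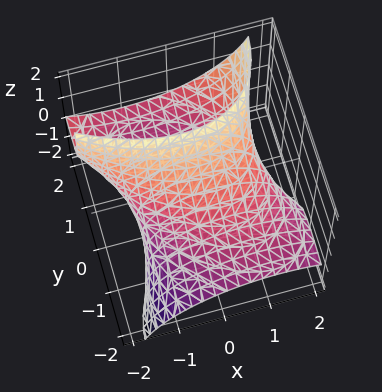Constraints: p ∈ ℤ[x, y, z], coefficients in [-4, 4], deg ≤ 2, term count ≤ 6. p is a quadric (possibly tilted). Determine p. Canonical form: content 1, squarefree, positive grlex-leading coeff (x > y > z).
x^2 + x*y + y^2 - 3*y*z + z^2 - 2

1. deg p = 2. No degree-1 surface has this shape.
2. Matching integer coefficients to the picture gives p.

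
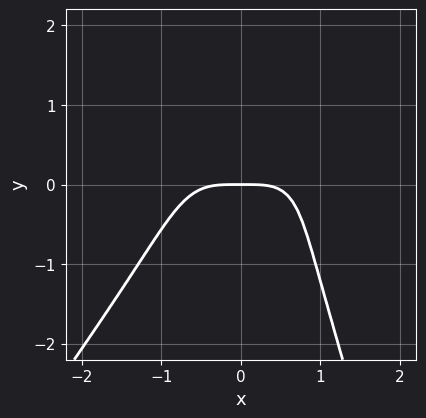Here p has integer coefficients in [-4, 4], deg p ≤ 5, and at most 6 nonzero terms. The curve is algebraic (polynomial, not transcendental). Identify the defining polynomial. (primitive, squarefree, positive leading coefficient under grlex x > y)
(a) The degree is 4 — the shape is more complex than any degree-3 curve.
(b) Checking where it meets the axes: it meets the x-axis at x = 0 (among the integer gridlines); one y-axis crossing is at y = 0.
(c) Assembling these constraints gives the stated polynomial.

3*x^4 - 2*x^3*y + y^3 + 3*y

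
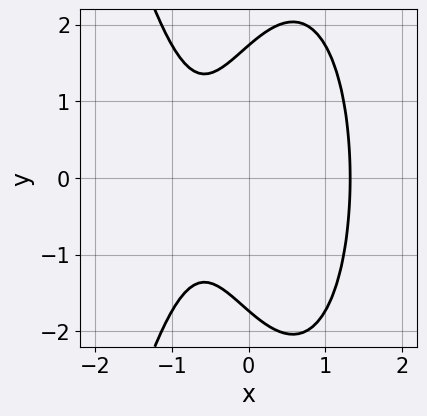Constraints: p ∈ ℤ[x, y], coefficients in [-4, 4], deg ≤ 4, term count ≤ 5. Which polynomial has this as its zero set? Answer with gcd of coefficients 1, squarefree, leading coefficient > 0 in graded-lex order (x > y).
The degree is 3 — no degree-2 curve has this shape.
Symmetries: it's symmetric under y → −y, forcing even powers of y.
Assembling these constraints gives the stated polynomial.

3*x^3 + y^2 - 3*x - 3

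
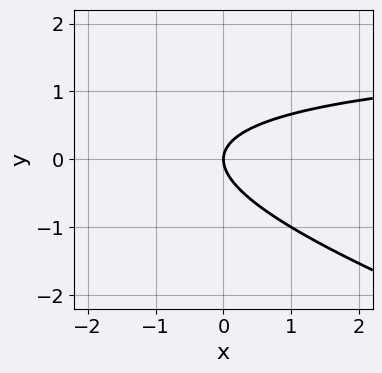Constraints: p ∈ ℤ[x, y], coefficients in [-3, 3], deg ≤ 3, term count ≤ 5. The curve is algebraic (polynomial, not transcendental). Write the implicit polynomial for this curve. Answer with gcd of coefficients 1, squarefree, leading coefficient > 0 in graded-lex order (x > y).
x*y + 3*y^2 - 2*x

1. Degree: a generic line meets the curve in up to 2 points, so deg p = 2.
2. From the axis intercepts and sections: one y-axis crossing is at y = 0; it crosses the x-axis at the gridline x = 0.
3. The integer polynomial consistent with all of this is the stated p.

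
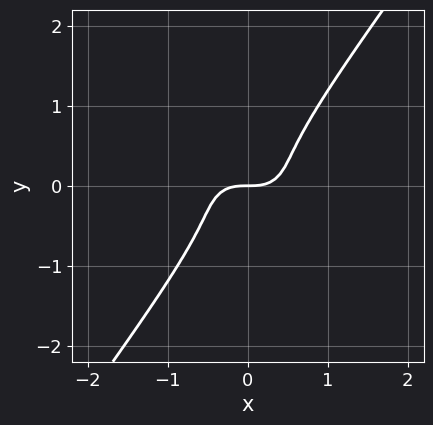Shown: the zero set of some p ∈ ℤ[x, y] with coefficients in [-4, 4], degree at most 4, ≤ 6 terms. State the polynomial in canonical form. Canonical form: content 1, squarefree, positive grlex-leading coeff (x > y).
1. Degree: no degree-2 curve has this shape, so deg p = 3.
2. From the visible intercepts: one x-axis crossing is at x = 0; one y-axis crossing is at y = 0.
3. Solving for integer coefficients yields p as stated.

2*x^3 + 3*x*y^2 - 3*y^3 - y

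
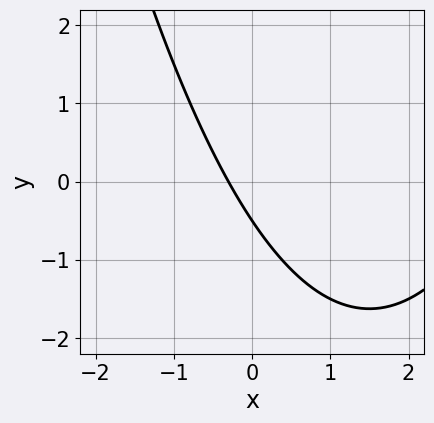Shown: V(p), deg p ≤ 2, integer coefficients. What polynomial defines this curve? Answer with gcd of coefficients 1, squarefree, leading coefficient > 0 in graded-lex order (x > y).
The degree is 2 — the shape is more complex than any degree-1 curve.
Putting this together gives p.

x^2 - 3*x - 2*y - 1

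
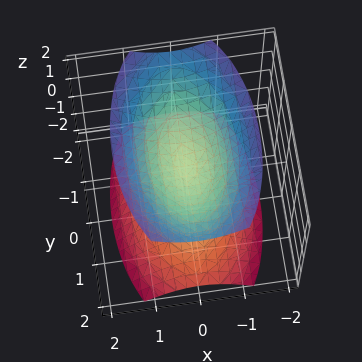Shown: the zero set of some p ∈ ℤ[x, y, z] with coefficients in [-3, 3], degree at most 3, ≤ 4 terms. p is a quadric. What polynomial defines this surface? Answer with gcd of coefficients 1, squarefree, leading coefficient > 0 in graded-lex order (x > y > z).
3*x^2 + y^2 - 2*z^2 + 1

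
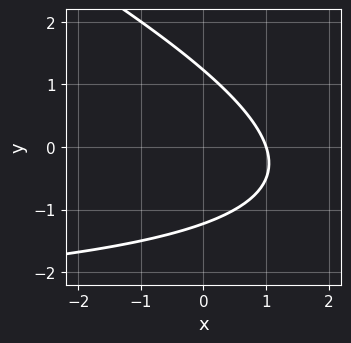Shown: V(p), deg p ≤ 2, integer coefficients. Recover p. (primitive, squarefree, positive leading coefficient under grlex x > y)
x*y + 2*y^2 + 3*x - 3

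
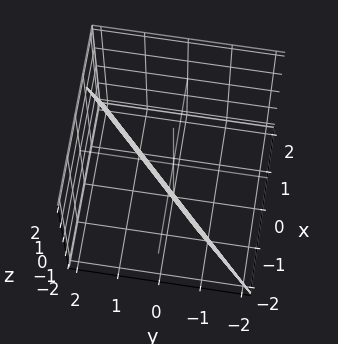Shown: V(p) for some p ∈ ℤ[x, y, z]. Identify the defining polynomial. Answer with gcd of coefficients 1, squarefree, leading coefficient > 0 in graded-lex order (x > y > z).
3*x - 3*y + z + 2

First, degree: every cross-section is a straight line — this is a plane, so deg p = 1.
Next, from the axis intercepts and sections: it crosses the z-axis at the gridline z = -2.
Finally, fitting integer coefficients to these (and the overall shape) gives p.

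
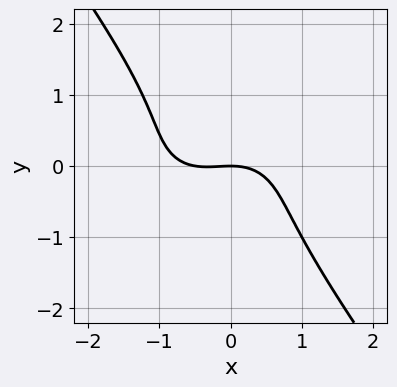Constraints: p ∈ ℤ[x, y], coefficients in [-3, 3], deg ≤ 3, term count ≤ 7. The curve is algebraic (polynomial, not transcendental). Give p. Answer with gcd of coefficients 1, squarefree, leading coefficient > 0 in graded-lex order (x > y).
2*x^3 + 3*x*y^2 + 3*y^3 + x^2 + 3*y

(a) deg p = 3. No degree-2 curve has this shape.
(b) Checking where it meets the axes: one y-axis crossing is at y = 0; it crosses the x-axis at the gridline x = 0.
(c) The integer polynomial consistent with all of this is the stated p.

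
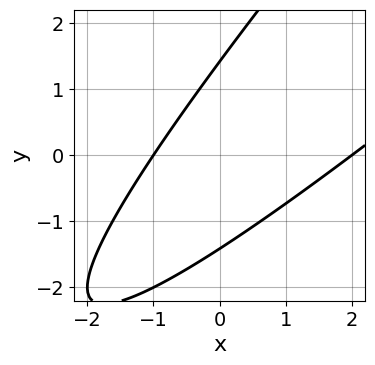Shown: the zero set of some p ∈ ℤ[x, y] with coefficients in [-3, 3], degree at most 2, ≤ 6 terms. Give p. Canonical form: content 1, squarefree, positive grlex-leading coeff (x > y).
x^2 - 2*x*y + y^2 - x - 2

deg p = 2. The shape is more complex than any degree-1 curve.
Reading off the gridlines: the x-axis gridline crossings are at x ∈ {-1, 2}.
Solving for integer coefficients yields p as stated.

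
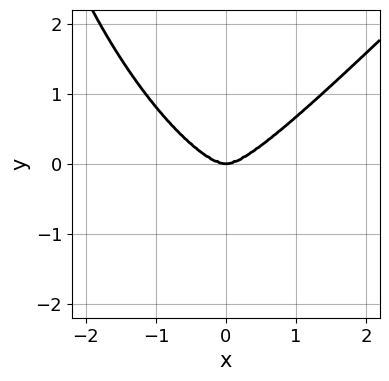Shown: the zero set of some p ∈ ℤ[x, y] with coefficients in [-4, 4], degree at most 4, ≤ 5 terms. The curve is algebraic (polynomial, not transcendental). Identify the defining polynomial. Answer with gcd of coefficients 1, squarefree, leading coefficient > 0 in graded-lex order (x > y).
2*x^4 - x^2*y^2 - x*y^3 - x^2*y - 2*y^3

First, degree: a generic line meets the curve in up to 4 points, so deg p = 4.
Next, against the integer gridlines: it crosses the y-axis at the gridline y = 0; it crosses the x-axis at the gridline x = 0.
Finally, putting this together gives p.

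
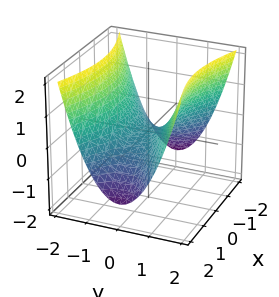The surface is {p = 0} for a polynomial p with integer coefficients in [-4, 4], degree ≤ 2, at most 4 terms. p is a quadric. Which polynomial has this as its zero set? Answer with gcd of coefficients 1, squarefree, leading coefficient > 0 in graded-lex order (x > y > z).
x^2 - 3*y^2 + 3*z

(a) Degree: a hyperbolic paraboloid; a quadric, so deg p = 2.
(b) Symmetries: the x ↦ −x reflection is a symmetry, so x appears only in even powers; the y ↦ −y reflection is a symmetry, so y appears only in even powers.
(c) Against the integer gridlines: it meets the z-axis at z = 0 (among the integer gridlines); one x-axis crossing is at x = 0; it meets the y-axis at y = 0 (among the integer gridlines).
(d) Solving for integer coefficients yields p as stated.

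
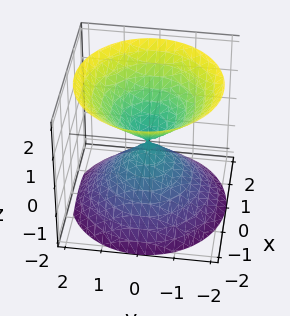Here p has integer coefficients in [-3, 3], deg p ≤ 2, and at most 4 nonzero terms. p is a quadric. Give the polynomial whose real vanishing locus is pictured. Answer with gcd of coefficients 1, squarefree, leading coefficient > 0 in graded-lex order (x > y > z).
1. The picture has 2 separate pieces. Treating them together as one polynomial.
2. deg p = 2. A double cone through the origin; a quadric.
3. Symmetries: mirror symmetry z ↦ −z ⇒ only even powers of z; the surface is invariant under rotation about z: p = q(x² + y², z).
4. From the visible intercepts: it meets the y-axis at y = 0 (among the integer gridlines); it meets the z-axis at z = 0 (among the integer gridlines); it crosses the x-axis at the gridline x = 0.
5. Solving for integer coefficients yields p as stated.

x^2 + y^2 - z^2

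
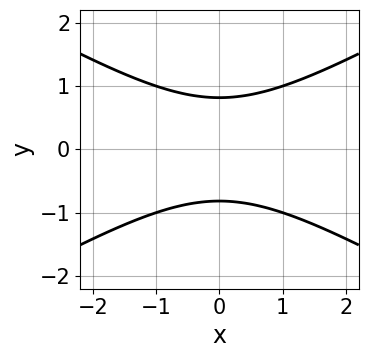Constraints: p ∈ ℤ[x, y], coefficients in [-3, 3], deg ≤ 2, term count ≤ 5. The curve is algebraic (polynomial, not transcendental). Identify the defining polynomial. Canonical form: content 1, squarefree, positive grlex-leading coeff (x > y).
x^2 - 3*y^2 + 2

(a) deg p = 2.
(b) Symmetries: the y ↦ −y reflection is a symmetry, so y appears only in even powers; it's symmetric under x → −x, forcing even powers of x.
(c) Reading off the gridlines: the curve avoids every integer x-axis point in the box.
(d) Solving for integer coefficients yields p as stated.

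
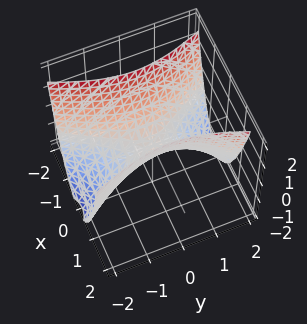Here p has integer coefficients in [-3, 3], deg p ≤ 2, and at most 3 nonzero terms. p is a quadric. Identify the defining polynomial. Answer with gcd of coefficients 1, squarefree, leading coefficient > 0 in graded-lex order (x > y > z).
First, degree: a hyperbolic paraboloid; a quadric, so deg p = 2.
Then, symmetries: mirror symmetry x ↦ −x ⇒ only even powers of x; it's symmetric under y → −y, forcing even powers of y.
Then, from the axis intercepts and sections: one x-axis crossing is at x = 0; it meets the y-axis at y = 0 (among the integer gridlines); it meets the z-axis at z = 0 (among the integer gridlines).
Finally, together with the visible shape, these determine p as stated.

3*x^2 - y^2 - 2*z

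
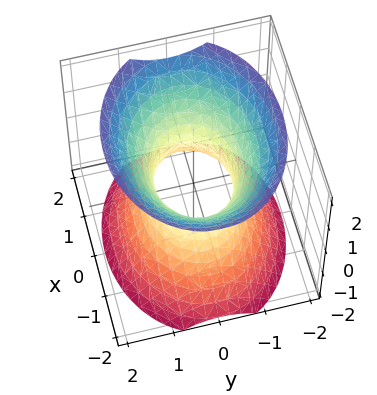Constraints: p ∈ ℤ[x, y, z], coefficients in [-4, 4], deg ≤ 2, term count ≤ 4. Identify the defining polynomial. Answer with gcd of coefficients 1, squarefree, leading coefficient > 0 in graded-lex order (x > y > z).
First, deg p = 2.
Then, symmetries: it's symmetric under z → −z, forcing even powers of z; the x ↦ −x reflection is a symmetry, so x appears only in even powers; it's symmetric under y → −y, forcing even powers of y.
Then, from the axis intercepts and sections: the x-axis gridline crossings are at x ∈ {-1, 1}; the surface avoids every integer z-axis point in the box.
Finally, fitting integer coefficients to these (and the overall shape) gives p.

2*x^2 + 3*y^2 - 2*z^2 - 2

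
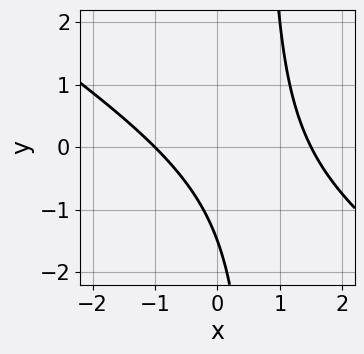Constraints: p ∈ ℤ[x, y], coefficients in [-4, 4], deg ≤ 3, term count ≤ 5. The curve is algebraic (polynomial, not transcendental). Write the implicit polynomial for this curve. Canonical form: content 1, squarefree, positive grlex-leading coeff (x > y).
2*x^2 + 3*x*y - x - 2*y - 3

(a) deg p = 2.
(b) Observable constraints: one x-axis crossing is at x = -1.
(c) Matching integer coefficients to the picture gives p.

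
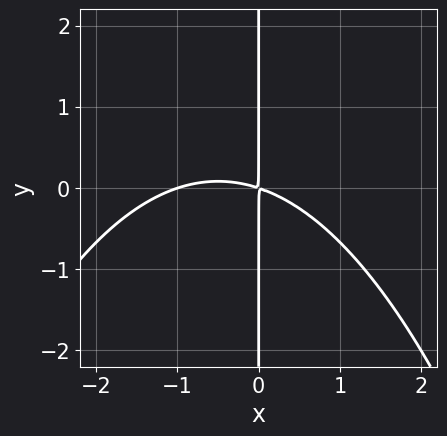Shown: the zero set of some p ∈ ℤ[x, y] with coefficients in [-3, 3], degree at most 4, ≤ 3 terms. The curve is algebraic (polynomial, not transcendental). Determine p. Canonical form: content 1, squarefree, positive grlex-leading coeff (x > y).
(a) deg p = 3. No degree-2 curve has this shape.
(b) From the axis intercepts and sections: every point of the y-axis in the box is on the curve; one x-axis crossing is at x = -1.
(c) Fitting integer coefficients to these (and the overall shape) gives p.

x^3 + x^2 + 3*x*y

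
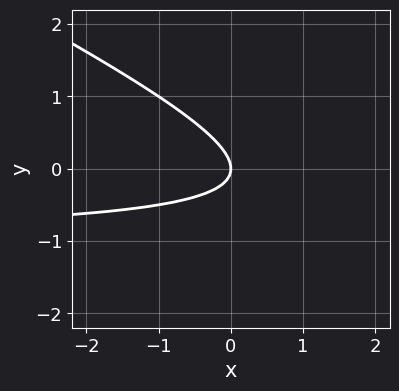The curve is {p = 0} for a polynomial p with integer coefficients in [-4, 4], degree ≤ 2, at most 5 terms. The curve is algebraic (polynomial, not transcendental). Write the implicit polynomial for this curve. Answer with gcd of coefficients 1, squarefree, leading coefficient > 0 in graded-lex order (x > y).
x*y + 2*y^2 + x

(a) The degree is 2 — no degree-1 curve has this shape.
(b) Reading off the gridlines: one y-axis crossing is at y = 0; it crosses the x-axis at the gridline x = 0.
(c) Fitting integer coefficients to these (and the overall shape) gives p.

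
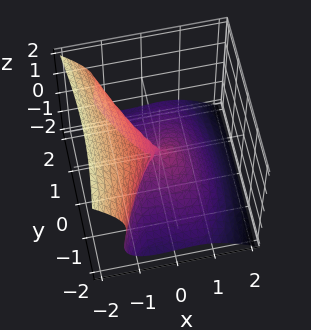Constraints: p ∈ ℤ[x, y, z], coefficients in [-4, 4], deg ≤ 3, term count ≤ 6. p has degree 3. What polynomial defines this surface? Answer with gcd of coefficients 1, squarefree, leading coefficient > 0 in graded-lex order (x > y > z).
2*x^3 + 2*z^3 + x*z + y^2

(a) deg p = 3. The shape is more complex than any degree-2 surface.
(b) Against the integer gridlines: it meets the y-axis at y = 0 (among the integer gridlines); it crosses the z-axis at the gridline z = 0; it crosses the x-axis at the gridline x = 0.
(c) Assembling these constraints gives the stated polynomial.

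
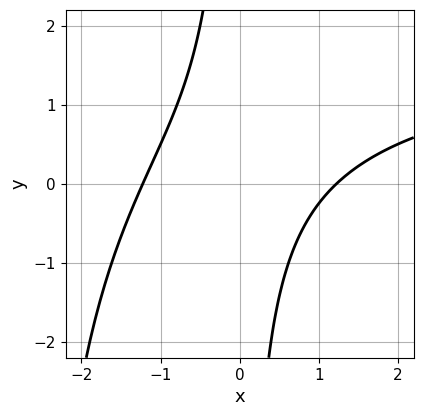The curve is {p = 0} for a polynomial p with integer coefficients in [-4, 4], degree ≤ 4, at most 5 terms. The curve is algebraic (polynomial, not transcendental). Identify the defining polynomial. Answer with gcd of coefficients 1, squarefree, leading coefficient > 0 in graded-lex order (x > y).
x^2*y - 2*x^2 + 3*x*y + 3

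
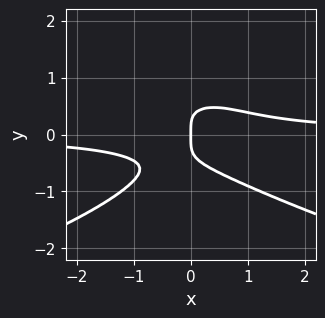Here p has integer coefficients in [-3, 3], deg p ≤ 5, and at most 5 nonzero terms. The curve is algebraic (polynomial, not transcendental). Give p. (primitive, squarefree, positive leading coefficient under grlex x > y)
(a) Degree: the shape is more complex than any degree-3 curve, so deg p = 4.
(b) From the axis intercepts and sections: it meets the x-axis at x = 0 (among the integer gridlines); one y-axis crossing is at y = 0.
(c) Together with the visible shape, these determine p as stated.

3*y^4 + 2*x^2*y + x*y^2 - x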